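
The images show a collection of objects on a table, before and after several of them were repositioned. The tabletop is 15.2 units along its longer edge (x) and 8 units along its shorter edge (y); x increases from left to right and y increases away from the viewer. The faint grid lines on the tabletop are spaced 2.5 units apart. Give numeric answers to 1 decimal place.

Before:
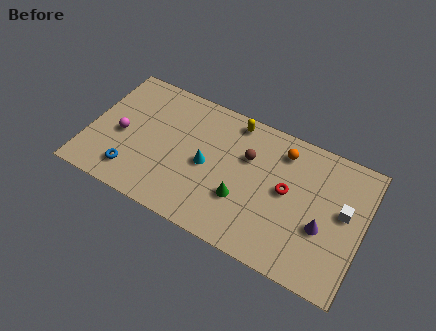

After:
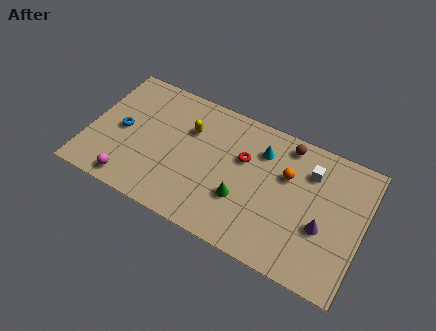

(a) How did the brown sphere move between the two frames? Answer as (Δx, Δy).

(2.0, 1.7)

The brown sphere was at about (8.7, 5.3) and moved to about (10.7, 7.0).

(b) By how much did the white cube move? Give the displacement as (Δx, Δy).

(-2.0, 1.5)

The white cube started near (14.1, 4.5) and ended near (12.1, 6.0).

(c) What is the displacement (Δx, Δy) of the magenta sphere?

(0.9, -2.6)

The magenta sphere started near (1.8, 3.6) and ended near (2.7, 1.0).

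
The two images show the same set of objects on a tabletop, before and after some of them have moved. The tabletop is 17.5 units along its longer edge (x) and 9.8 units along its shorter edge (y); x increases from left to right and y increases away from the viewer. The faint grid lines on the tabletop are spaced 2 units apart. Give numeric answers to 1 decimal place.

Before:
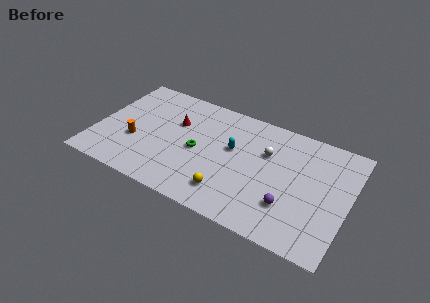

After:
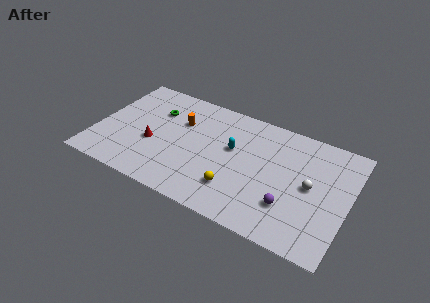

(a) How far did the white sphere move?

3.5

The white sphere was near (11.7, 6.5) before and (14.9, 5.0) after, so it travelled √(3.2² + 1.5²) ≈ 3.5 units.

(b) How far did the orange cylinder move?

4.1

The orange cylinder was near (2.8, 3.6) before and (5.6, 6.6) after, so it travelled √(2.8² + 3.0²) ≈ 4.1 units.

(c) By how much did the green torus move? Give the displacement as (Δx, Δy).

(-3.3, 2.3)

The green torus started near (7.1, 4.6) and ended near (3.8, 6.9).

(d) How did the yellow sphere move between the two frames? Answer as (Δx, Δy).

(0.4, 0.5)

The yellow sphere was at about (9.6, 2.0) and moved to about (10.0, 2.5).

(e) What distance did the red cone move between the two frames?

2.8

The red cone was near (5.3, 6.4) before and (4.0, 3.9) after, so it travelled √(1.3² + 2.5²) ≈ 2.8 units.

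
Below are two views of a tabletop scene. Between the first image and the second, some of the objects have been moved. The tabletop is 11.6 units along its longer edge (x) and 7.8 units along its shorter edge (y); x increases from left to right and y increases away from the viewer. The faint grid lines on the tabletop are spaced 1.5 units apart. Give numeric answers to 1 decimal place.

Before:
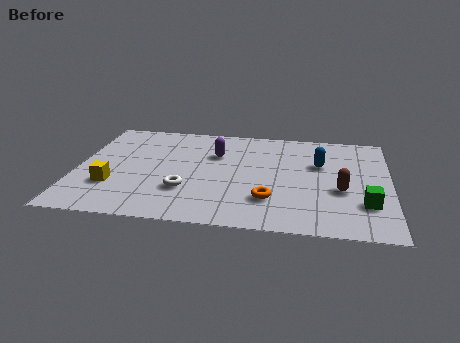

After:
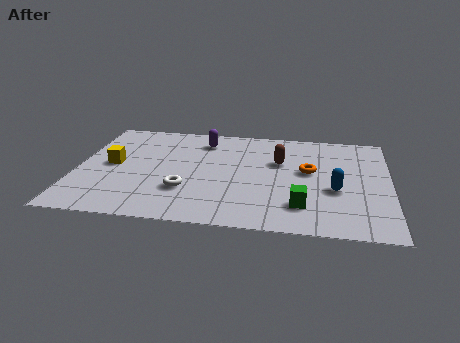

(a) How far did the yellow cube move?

1.6

The yellow cube moved from about (1.4, 2.4) to (1.3, 4.0), a distance of √(0.1² + 1.6²) ≈ 1.6.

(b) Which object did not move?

the white torus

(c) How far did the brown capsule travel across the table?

3.0

From (9.8, 3.1) to (7.5, 5.0), the brown capsule covered √(2.3² + 1.9²) ≈ 3.0 units.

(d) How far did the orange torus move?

2.7

The orange torus moved from about (7.2, 2.1) to (8.6, 4.4), a distance of √(1.4² + 2.3²) ≈ 2.7.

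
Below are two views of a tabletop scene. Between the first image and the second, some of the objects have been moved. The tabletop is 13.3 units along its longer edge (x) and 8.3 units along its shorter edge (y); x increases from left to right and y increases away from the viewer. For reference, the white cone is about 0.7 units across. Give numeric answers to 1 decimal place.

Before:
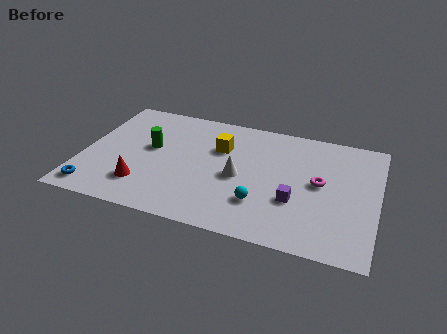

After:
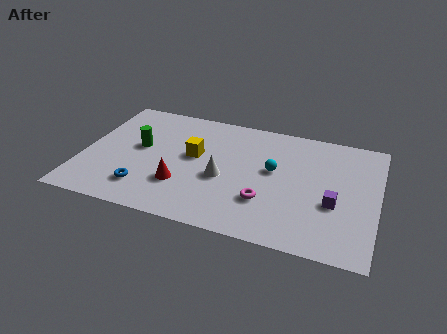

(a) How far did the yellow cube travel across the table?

1.4

From (6.1, 5.6) to (5.0, 4.7), the yellow cube covered √(1.1² + 0.9²) ≈ 1.4 units.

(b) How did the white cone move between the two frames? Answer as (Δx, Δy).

(-0.7, -0.3)

The white cone started near (7.1, 3.8) and ended near (6.4, 3.5).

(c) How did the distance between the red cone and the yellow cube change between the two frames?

-2.6

The distance was about 4.8 in the first image and 2.2 in the second, so they moved 2.6 units closer together.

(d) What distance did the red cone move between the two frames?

1.8

The red cone was near (2.9, 2.0) before and (4.6, 2.5) after, so it travelled √(1.7² + 0.5²) ≈ 1.8 units.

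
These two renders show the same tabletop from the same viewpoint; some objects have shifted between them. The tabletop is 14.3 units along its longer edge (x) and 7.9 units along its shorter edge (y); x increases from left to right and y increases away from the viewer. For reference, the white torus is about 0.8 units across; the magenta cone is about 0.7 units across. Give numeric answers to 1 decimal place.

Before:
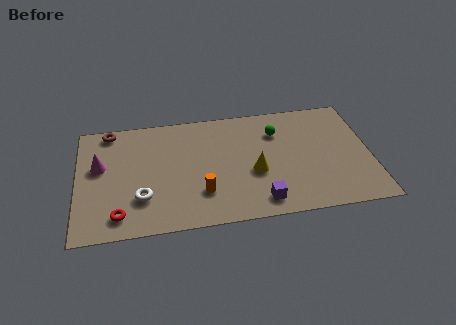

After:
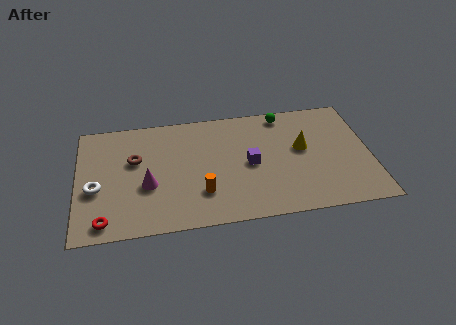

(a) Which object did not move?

the orange cylinder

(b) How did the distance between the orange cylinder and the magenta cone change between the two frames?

-2.7

The distance was about 5.5 in the first image and 2.8 in the second, so they moved 2.7 units closer together.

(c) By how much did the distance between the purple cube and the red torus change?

+0.8

Before: roughly 6.8 units apart; after: 7.6. That's 0.8 units further apart.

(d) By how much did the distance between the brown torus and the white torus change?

-2.5

Before: roughly 5.0 units apart; after: 2.5. That's 2.5 units closer together.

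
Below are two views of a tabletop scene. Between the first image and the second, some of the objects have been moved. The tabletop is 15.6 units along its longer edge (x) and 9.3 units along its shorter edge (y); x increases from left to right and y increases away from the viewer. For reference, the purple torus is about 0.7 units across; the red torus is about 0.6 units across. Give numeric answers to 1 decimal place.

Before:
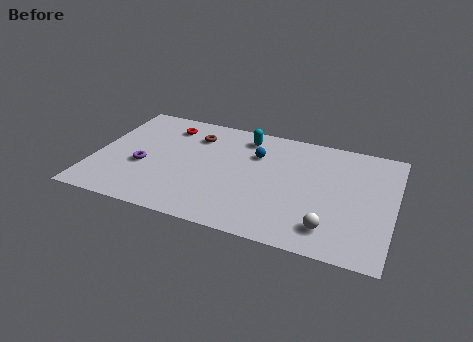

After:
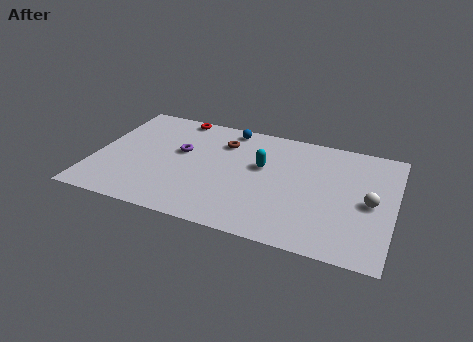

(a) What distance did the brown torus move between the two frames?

1.5

From (5.0, 7.1) to (6.5, 7.0), the brown torus covered √(1.5² + 0.1²) ≈ 1.5 units.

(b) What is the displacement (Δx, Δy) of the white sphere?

(1.9, 2.6)

The white sphere started near (12.5, 1.8) and ended near (14.4, 4.4).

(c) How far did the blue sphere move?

2.4

The blue sphere was near (8.3, 6.5) before and (6.7, 8.3) after, so it travelled √(1.6² + 1.8²) ≈ 2.4 units.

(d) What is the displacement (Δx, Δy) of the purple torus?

(1.8, 1.8)

From the two frames, the purple torus sits at roughly (2.6, 3.7) before and (4.4, 5.5) after.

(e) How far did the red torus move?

1.1

The red torus was near (3.5, 7.5) before and (3.9, 8.5) after, so it travelled √(0.4² + 1.0²) ≈ 1.1 units.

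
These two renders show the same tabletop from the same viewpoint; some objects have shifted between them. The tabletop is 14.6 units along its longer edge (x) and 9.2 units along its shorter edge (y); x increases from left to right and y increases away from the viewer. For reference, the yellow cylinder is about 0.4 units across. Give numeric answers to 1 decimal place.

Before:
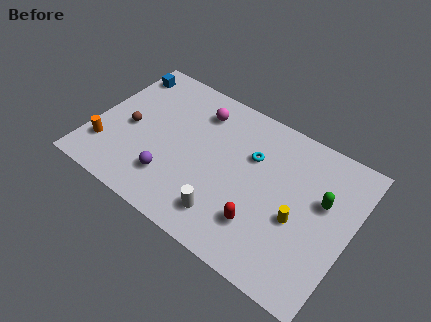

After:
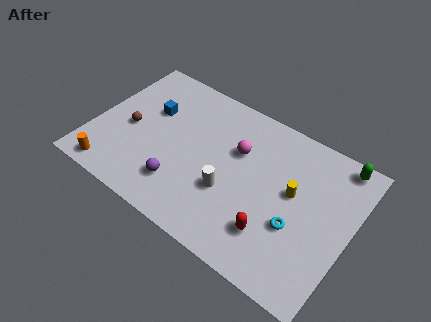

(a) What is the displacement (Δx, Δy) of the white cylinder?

(-0.1, 1.5)

The white cylinder started near (8.1, 1.8) and ended near (8.0, 3.3).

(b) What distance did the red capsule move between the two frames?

0.7

The red capsule was near (10.0, 2.4) before and (10.7, 2.3) after, so it travelled √(0.7² + 0.1²) ≈ 0.7 units.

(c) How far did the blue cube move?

2.7

The blue cube was near (0.9, 7.7) before and (2.9, 5.9) after, so it travelled √(2.0² + 1.8²) ≈ 2.7 units.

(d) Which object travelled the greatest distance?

the cyan torus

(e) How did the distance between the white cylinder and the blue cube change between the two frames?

-3.6

They were about 9.3 units apart before and 5.7 after — 3.6 units closer together.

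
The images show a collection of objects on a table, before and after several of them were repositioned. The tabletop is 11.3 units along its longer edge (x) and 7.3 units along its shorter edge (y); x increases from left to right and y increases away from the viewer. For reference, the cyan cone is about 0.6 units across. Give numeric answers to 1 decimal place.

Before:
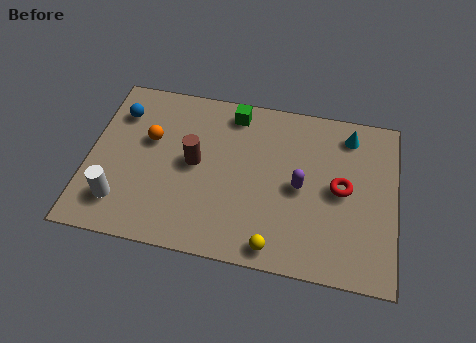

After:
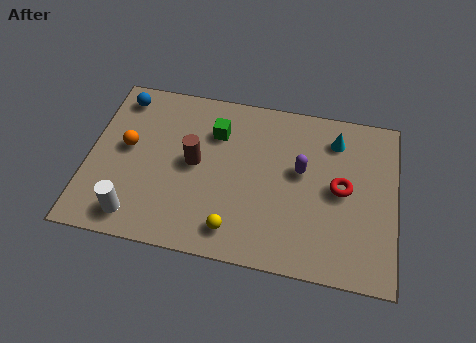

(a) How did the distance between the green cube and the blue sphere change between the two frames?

-0.6

Before: roughly 4.3 units apart; after: 3.7. That's 0.6 units closer together.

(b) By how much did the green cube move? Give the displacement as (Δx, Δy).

(-0.6, -1.0)

The green cube started near (5.2, 6.3) and ended near (4.6, 5.3).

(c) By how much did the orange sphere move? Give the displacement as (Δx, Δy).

(-0.8, -0.5)

From the two frames, the orange sphere sits at roughly (2.2, 4.5) before and (1.4, 4.0) after.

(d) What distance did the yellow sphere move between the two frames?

1.6

From (7.0, 0.8) to (5.5, 1.2), the yellow sphere covered √(1.5² + 0.4²) ≈ 1.6 units.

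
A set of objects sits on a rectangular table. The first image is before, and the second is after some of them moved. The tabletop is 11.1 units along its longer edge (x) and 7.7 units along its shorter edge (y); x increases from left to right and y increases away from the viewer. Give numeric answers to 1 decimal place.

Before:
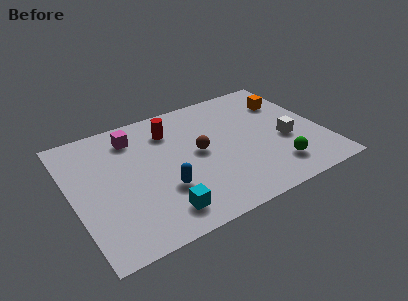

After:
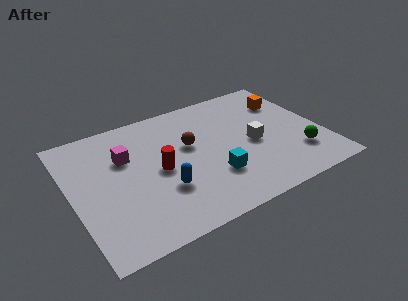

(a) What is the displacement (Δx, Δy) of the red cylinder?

(-0.8, -2.2)

From the two frames, the red cylinder sits at roughly (4.6, 5.9) before and (3.8, 3.7) after.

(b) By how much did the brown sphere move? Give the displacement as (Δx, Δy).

(-0.3, 0.6)

The brown sphere started near (5.6, 4.0) and ended near (5.3, 4.6).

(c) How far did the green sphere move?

1.2

The green sphere was near (8.7, 1.6) before and (9.8, 2.0) after, so it travelled √(1.1² + 0.4²) ≈ 1.2 units.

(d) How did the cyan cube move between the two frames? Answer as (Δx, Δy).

(2.5, 1.0)

The cyan cube started near (3.5, 1.3) and ended near (6.0, 2.3).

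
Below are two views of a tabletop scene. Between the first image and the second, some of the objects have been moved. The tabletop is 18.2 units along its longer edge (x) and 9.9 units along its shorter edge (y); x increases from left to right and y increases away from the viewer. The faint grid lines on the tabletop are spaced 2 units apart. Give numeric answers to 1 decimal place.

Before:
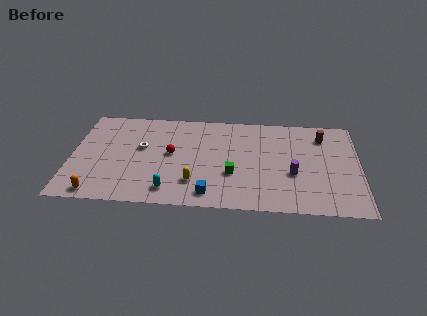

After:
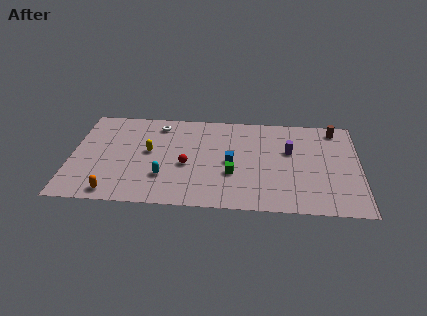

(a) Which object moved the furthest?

the yellow capsule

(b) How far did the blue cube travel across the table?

3.5

From (8.8, 1.4) to (10.1, 4.7), the blue cube covered √(1.3² + 3.3²) ≈ 3.5 units.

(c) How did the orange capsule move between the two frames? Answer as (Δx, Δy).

(1.0, 0.1)

From the two frames, the orange capsule sits at roughly (1.8, 1.0) before and (2.8, 1.1) after.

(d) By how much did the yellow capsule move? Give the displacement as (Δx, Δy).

(-2.9, 2.9)

From the two frames, the yellow capsule sits at roughly (7.8, 2.5) before and (4.9, 5.4) after.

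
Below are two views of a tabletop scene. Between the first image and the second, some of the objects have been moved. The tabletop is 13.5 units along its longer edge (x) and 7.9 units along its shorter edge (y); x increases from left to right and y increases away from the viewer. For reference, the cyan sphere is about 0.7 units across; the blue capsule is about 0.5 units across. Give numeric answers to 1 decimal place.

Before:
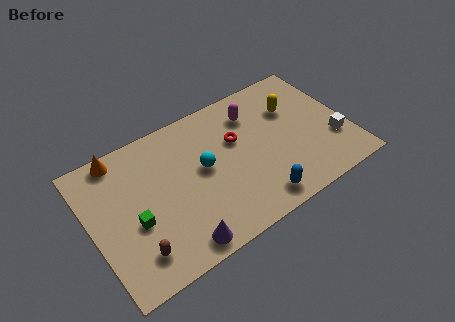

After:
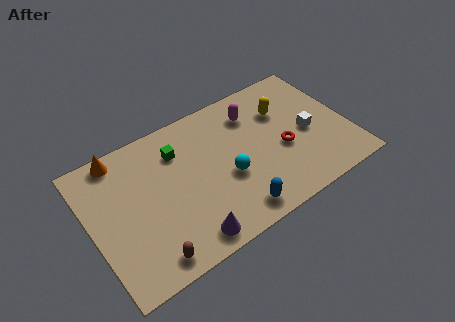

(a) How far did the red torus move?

2.8

The red torus moved from about (7.8, 5.0) to (10.0, 3.3), a distance of √(2.2² + 1.7²) ≈ 2.8.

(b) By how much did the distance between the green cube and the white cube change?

-3.5

The distance was about 10.5 in the first image and 7.0 in the second, so they moved 3.5 units closer together.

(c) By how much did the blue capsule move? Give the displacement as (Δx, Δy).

(-1.2, 0.0)

The blue capsule was at about (8.2, 1.1) and moved to about (7.0, 1.1).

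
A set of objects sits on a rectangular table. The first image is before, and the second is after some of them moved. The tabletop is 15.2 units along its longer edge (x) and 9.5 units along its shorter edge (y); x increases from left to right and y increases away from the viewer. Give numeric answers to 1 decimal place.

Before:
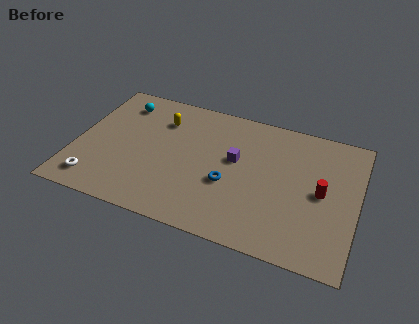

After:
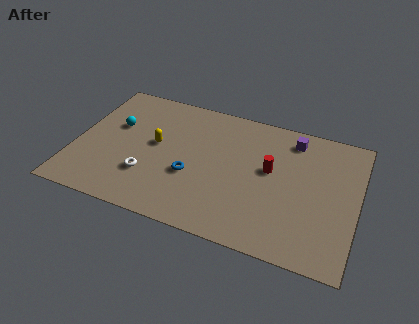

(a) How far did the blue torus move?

2.0

The blue torus was near (8.4, 3.7) before and (6.4, 3.6) after, so it travelled √(2.0² + 0.1²) ≈ 2.0 units.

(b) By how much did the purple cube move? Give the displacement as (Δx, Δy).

(2.9, 2.5)

The purple cube was at about (8.6, 5.5) and moved to about (11.5, 8.0).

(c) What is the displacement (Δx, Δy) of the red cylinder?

(-2.8, 0.7)

The red cylinder was at about (13.3, 4.7) and moved to about (10.5, 5.4).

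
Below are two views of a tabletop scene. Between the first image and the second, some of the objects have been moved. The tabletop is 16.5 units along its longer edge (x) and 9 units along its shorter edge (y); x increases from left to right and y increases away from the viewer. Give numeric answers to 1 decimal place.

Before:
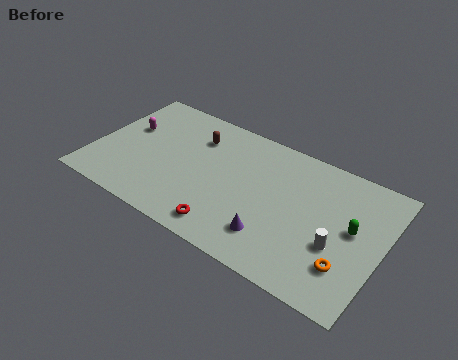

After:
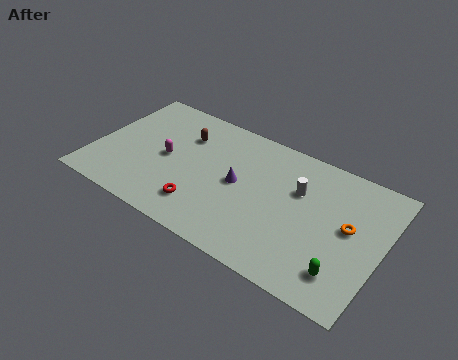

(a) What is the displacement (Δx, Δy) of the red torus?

(-1.6, 0.7)

The red torus started near (8.2, 1.3) and ended near (6.6, 2.0).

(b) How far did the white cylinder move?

3.5

From (14.1, 3.4) to (11.6, 5.9), the white cylinder covered √(2.5² + 2.5²) ≈ 3.5 units.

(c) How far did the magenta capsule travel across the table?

2.7

The magenta capsule was near (1.6, 5.5) before and (4.1, 4.4) after, so it travelled √(2.5² + 1.1²) ≈ 2.7 units.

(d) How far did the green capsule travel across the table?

3.0

The green capsule was near (14.8, 4.9) before and (14.7, 1.9) after, so it travelled √(0.1² + 3.0²) ≈ 3.0 units.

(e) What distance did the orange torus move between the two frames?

2.5

From (14.8, 2.4) to (14.6, 4.9), the orange torus covered √(0.2² + 2.5²) ≈ 2.5 units.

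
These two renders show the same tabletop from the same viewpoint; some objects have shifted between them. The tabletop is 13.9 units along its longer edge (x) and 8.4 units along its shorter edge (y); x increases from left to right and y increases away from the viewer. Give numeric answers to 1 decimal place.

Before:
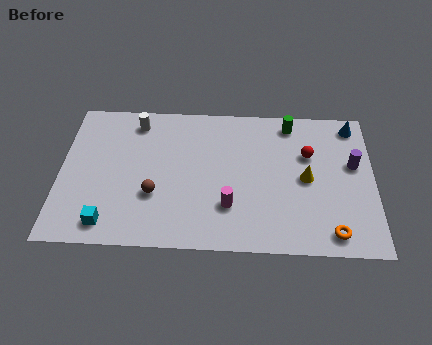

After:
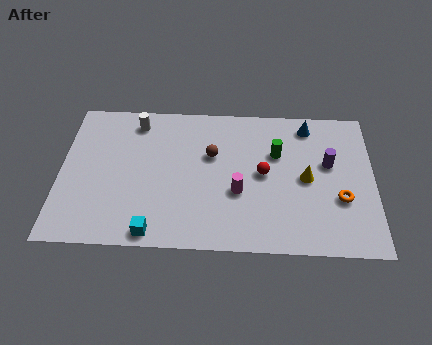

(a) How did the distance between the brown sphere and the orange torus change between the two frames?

-1.9

The distance was about 8.0 in the first image and 6.1 in the second, so they moved 1.9 units closer together.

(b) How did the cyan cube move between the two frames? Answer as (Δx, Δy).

(2.0, -0.4)

The cyan cube was at about (2.2, 1.2) and moved to about (4.2, 0.8).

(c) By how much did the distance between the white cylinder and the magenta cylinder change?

-0.3

Before: roughly 6.3 units apart; after: 6.0. That's 0.3 units closer together.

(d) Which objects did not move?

the white cylinder and the yellow cone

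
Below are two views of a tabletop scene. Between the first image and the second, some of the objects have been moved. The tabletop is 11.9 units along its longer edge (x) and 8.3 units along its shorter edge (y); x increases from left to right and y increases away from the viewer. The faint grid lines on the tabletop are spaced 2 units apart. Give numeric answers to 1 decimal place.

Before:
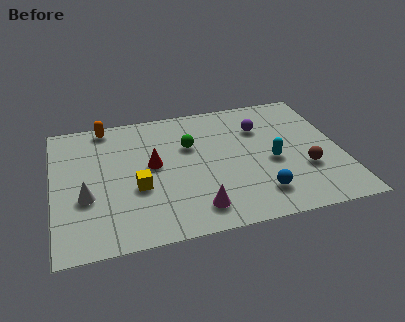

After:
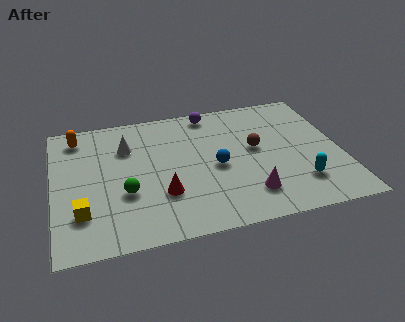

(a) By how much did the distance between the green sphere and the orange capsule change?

+0.4

Before: roughly 4.0 units apart; after: 4.4. That's 0.4 units further apart.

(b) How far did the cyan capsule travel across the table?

1.9

The cyan capsule was near (9.0, 3.6) before and (10.0, 2.0) after, so it travelled √(1.0² + 1.6²) ≈ 1.9 units.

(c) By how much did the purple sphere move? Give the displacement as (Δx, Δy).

(-2.0, 1.5)

The purple sphere was at about (8.7, 5.9) and moved to about (6.7, 7.4).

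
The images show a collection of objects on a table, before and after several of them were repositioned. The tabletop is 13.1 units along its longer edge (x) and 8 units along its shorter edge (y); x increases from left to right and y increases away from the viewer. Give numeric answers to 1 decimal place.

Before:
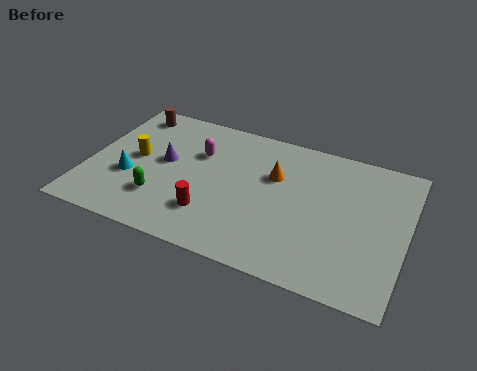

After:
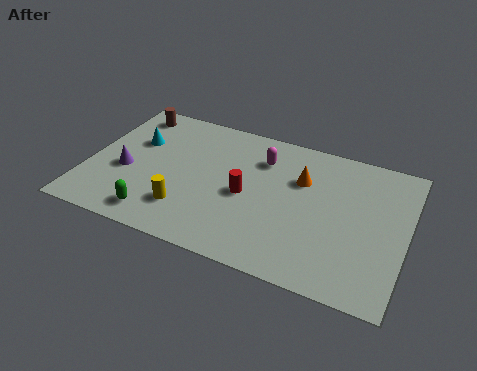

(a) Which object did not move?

the brown cylinder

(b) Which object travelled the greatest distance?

the yellow cylinder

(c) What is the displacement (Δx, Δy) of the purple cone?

(-1.5, -1.1)

The purple cone started near (3.1, 4.4) and ended near (1.6, 3.3).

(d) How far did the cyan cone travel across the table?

2.2

The cyan cone moved from about (1.8, 3.0) to (1.8, 5.2), a distance of √(0.0² + 2.2²) ≈ 2.2.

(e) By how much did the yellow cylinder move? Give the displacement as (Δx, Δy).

(2.4, -2.2)

The yellow cylinder was at about (1.9, 4.2) and moved to about (4.3, 2.0).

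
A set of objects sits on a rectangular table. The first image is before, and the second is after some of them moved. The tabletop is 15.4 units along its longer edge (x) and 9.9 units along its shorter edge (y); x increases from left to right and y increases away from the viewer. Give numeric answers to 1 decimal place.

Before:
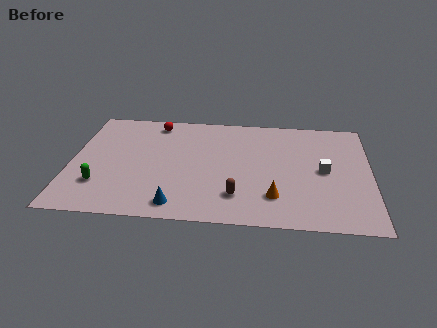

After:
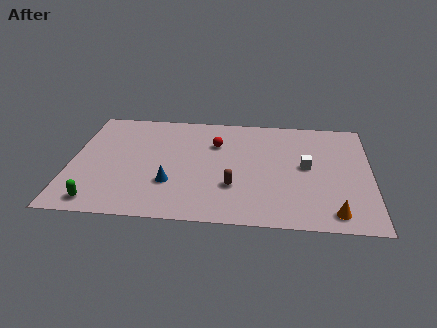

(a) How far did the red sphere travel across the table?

3.6

From (4.2, 8.6) to (7.4, 6.9), the red sphere covered √(3.2² + 1.7²) ≈ 3.6 units.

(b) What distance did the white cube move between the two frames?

0.9

The white cube moved from about (13.0, 4.9) to (12.1, 5.2), a distance of √(0.9² + 0.3²) ≈ 0.9.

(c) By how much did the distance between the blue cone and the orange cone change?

+3.5

Before: roughly 5.0 units apart; after: 8.5. That's 3.5 units further apart.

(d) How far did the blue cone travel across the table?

1.8

From (5.6, 1.3) to (5.2, 3.1), the blue cone covered √(0.4² + 1.8²) ≈ 1.8 units.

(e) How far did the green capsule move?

1.5

The green capsule moved from about (1.6, 2.7) to (1.6, 1.2), a distance of √(0.0² + 1.5²) ≈ 1.5.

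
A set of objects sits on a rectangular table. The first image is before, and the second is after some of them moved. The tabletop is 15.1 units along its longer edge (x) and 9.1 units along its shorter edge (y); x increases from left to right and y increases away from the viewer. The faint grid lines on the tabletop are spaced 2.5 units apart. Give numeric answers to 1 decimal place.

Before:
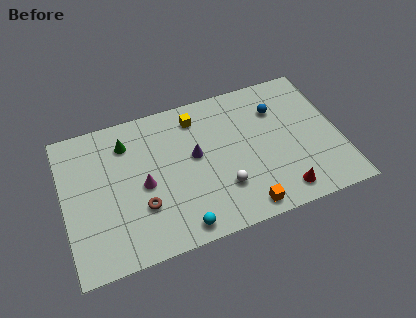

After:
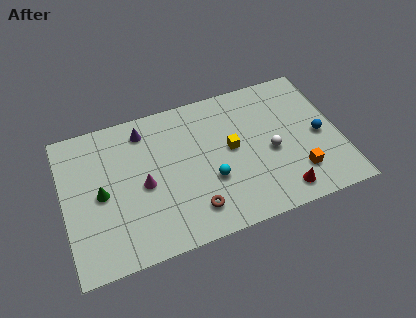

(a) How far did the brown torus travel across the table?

2.9

The brown torus was near (4.1, 2.9) before and (6.8, 1.8) after, so it travelled √(2.7² + 1.1²) ≈ 2.9 units.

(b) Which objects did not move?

the red cone and the magenta cone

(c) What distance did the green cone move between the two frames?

3.1

The green cone moved from about (3.6, 7.1) to (2.0, 4.4), a distance of √(1.6² + 2.7²) ≈ 3.1.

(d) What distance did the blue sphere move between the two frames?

3.2

From (11.9, 6.6) to (14.0, 4.2), the blue sphere covered √(2.1² + 2.4²) ≈ 3.2 units.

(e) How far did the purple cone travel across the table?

3.6

From (7.2, 5.1) to (4.6, 7.6), the purple cone covered √(2.6² + 2.5²) ≈ 3.6 units.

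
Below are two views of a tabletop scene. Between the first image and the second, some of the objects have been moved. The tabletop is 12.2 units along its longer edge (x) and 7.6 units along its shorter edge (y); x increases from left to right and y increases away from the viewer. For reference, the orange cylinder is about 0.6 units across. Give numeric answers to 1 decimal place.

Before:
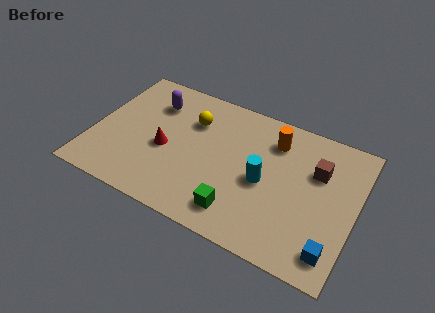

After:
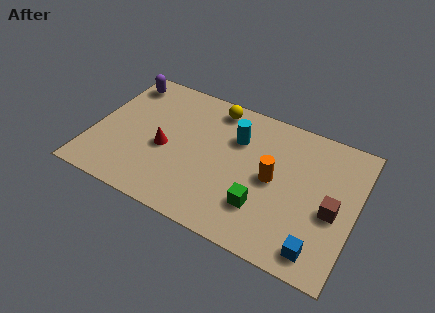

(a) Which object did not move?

the red cone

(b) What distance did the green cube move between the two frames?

1.2

From (7.1, 1.4) to (8.1, 2.1), the green cube covered √(1.0² + 0.7²) ≈ 1.2 units.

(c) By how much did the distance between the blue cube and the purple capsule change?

+1.3

They were about 9.9 units apart before and 11.2 after — 1.3 units further apart.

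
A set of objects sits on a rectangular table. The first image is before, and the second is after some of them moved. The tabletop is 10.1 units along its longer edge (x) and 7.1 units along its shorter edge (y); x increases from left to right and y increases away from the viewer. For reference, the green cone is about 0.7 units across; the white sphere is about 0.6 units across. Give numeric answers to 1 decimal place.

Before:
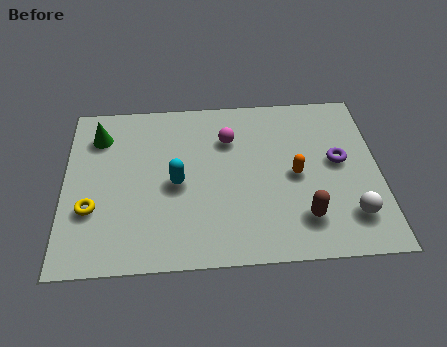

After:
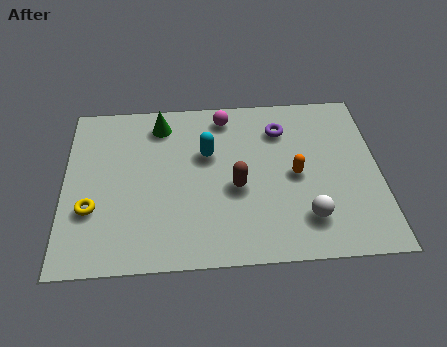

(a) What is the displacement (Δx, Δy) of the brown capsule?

(-2.1, 1.4)

The brown capsule started near (7.6, 1.6) and ended near (5.5, 3.0).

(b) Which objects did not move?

the yellow torus and the orange capsule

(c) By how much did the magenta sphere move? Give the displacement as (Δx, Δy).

(-0.1, 1.0)

From the two frames, the magenta sphere sits at roughly (5.3, 5.1) before and (5.2, 6.1) after.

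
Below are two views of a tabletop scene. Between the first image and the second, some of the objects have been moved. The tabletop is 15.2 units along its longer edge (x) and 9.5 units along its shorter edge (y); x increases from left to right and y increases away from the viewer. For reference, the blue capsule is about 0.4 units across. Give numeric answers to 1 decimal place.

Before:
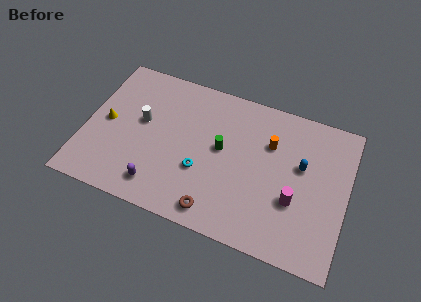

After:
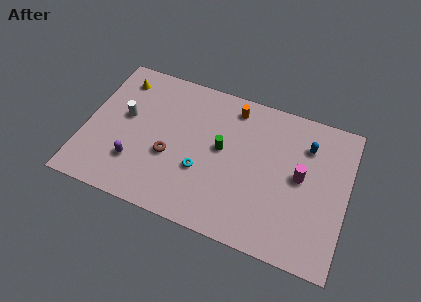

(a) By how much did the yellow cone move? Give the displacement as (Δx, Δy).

(0.4, 3.1)

From the two frames, the yellow cone sits at roughly (1.2, 4.7) before and (1.6, 7.8) after.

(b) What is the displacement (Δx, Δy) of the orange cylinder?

(-2.3, 1.6)

From the two frames, the orange cylinder sits at roughly (10.6, 6.5) before and (8.3, 8.1) after.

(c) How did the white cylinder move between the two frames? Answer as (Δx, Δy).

(-1.0, 0.0)

From the two frames, the white cylinder sits at roughly (3.2, 5.4) before and (2.2, 5.4) after.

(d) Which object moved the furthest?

the brown torus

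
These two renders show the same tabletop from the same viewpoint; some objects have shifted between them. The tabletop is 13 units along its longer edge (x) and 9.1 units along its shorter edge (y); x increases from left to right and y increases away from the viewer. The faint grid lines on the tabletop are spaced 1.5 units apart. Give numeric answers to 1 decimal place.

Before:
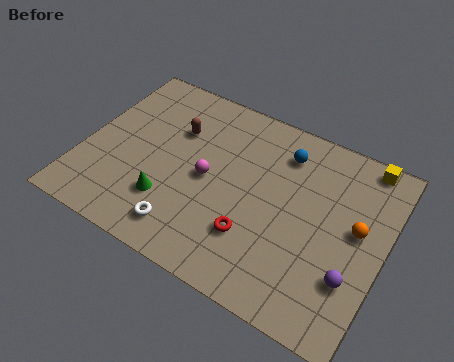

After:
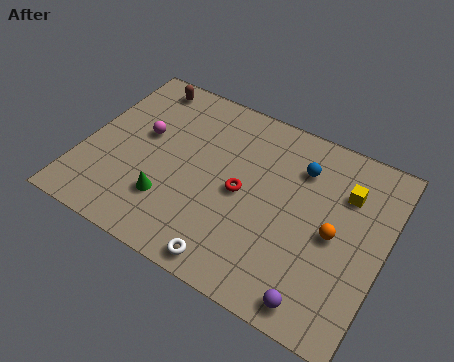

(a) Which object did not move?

the green cone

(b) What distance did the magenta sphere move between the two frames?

3.1

From (5.4, 4.4) to (2.4, 5.3), the magenta sphere covered √(3.0² + 0.9²) ≈ 3.1 units.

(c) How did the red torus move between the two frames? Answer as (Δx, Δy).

(-0.8, 1.8)

The red torus started near (7.7, 2.6) and ended near (6.9, 4.4).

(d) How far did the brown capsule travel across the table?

2.5

The brown capsule was near (3.7, 6.2) before and (1.9, 8.0) after, so it travelled √(1.8² + 1.8²) ≈ 2.5 units.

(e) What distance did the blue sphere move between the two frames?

0.9

The blue sphere moved from about (8.3, 7.2) to (9.1, 6.8), a distance of √(0.8² + 0.4²) ≈ 0.9.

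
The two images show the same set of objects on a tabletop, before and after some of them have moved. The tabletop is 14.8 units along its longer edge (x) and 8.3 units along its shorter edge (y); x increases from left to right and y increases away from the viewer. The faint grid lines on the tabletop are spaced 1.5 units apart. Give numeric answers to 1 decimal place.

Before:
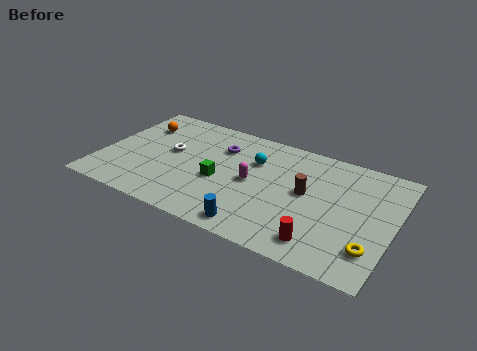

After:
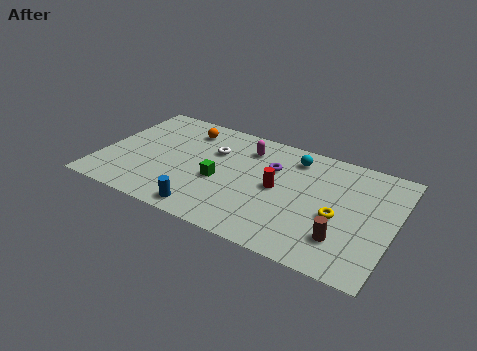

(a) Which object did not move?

the green cube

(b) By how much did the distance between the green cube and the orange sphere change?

-1.4

They were about 5.3 units apart before and 3.9 after — 1.4 units closer together.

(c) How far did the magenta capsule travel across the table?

2.5

From (7.7, 4.1) to (7.1, 6.5), the magenta capsule covered √(0.6² + 2.4²) ≈ 2.5 units.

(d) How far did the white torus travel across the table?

2.3

The white torus moved from about (3.4, 4.6) to (5.5, 5.6), a distance of √(2.1² + 1.0²) ≈ 2.3.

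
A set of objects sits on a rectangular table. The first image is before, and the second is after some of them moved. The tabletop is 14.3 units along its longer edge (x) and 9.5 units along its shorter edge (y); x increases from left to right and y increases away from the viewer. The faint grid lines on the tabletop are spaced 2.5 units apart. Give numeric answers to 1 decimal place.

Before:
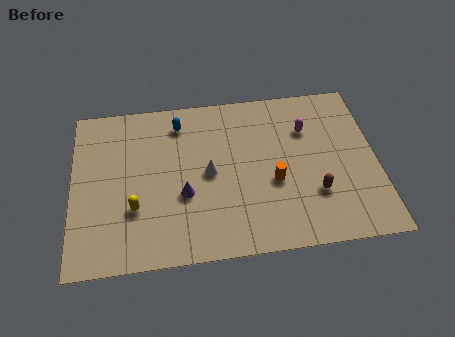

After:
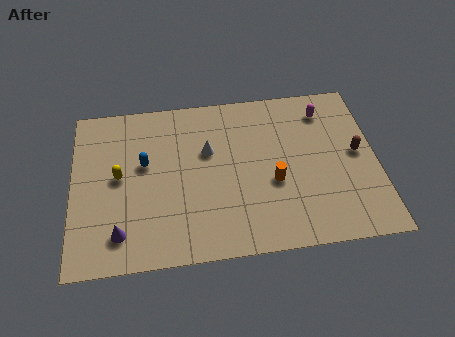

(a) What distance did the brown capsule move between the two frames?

3.0

From (11.3, 2.9) to (13.4, 5.0), the brown capsule covered √(2.1² + 2.1²) ≈ 3.0 units.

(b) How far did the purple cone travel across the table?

3.5

From (5.2, 3.6) to (2.2, 1.8), the purple cone covered √(3.0² + 1.8²) ≈ 3.5 units.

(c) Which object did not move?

the orange cylinder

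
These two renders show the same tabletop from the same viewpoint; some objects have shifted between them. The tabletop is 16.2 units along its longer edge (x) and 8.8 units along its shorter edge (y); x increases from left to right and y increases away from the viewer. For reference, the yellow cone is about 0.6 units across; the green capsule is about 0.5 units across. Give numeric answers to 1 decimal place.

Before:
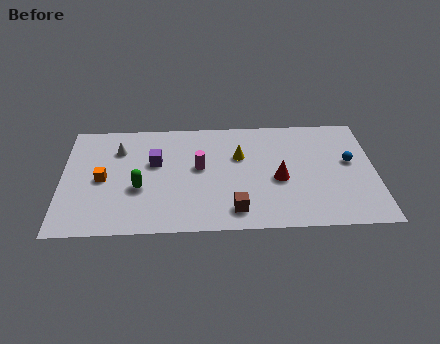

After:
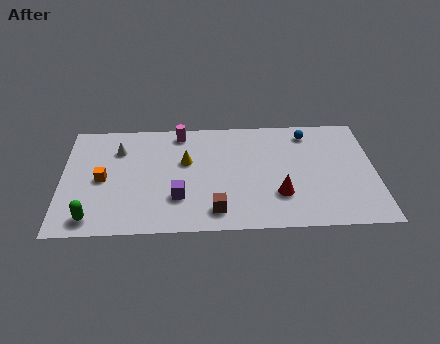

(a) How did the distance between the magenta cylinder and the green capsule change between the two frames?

+4.5

They were about 3.4 units apart before and 7.9 after — 4.5 units further apart.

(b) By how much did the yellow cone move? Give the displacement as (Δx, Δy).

(-2.8, -0.3)

The yellow cone started near (9.2, 5.7) and ended near (6.4, 5.4).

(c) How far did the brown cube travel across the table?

1.0

The brown cube was near (8.9, 1.5) before and (7.9, 1.5) after, so it travelled √(1.0² + 0.0²) ≈ 1.0 units.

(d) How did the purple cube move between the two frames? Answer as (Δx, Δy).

(1.2, -2.8)

The purple cube was at about (4.8, 5.4) and moved to about (6.0, 2.6).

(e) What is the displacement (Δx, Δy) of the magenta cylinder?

(-1.0, 2.8)

From the two frames, the magenta cylinder sits at roughly (7.1, 4.9) before and (6.1, 7.7) after.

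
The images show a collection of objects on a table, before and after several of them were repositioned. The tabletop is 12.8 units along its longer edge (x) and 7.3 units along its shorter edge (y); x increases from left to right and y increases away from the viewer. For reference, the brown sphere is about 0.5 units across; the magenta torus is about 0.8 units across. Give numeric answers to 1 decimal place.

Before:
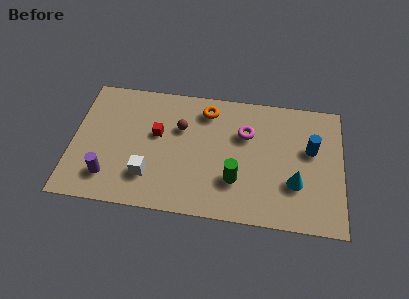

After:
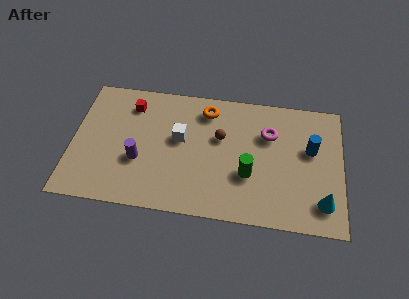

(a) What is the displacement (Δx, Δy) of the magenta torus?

(1.1, 0.1)

The magenta torus was at about (8.2, 4.9) and moved to about (9.3, 5.0).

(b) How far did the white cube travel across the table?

2.7

The white cube was near (3.7, 1.9) before and (5.1, 4.2) after, so it travelled √(1.4² + 2.3²) ≈ 2.7 units.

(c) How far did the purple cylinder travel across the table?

1.8

From (1.8, 1.6) to (3.2, 2.7), the purple cylinder covered √(1.4² + 1.1²) ≈ 1.8 units.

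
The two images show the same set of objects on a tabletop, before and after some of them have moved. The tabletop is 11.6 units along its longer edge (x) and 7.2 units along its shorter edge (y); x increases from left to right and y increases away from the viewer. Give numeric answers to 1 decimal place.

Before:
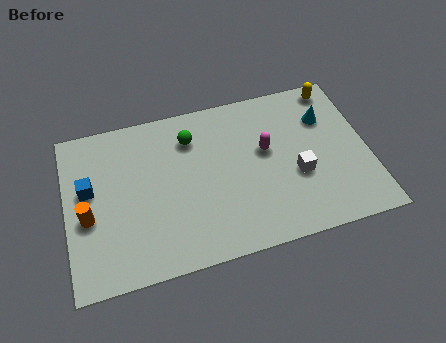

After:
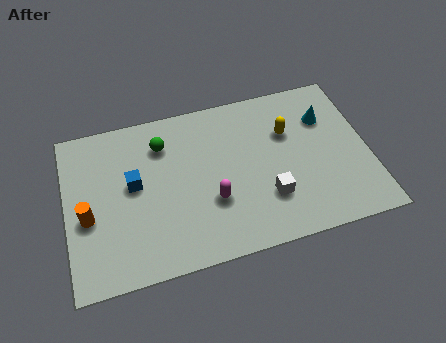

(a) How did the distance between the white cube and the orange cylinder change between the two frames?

-1.1

The distance was about 8.0 in the first image and 6.9 in the second, so they moved 1.1 units closer together.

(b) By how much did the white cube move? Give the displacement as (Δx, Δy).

(-1.2, -0.7)

From the two frames, the white cube sits at roughly (8.8, 2.8) before and (7.6, 2.1) after.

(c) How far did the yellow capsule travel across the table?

2.6

From (10.6, 6.4) to (8.6, 4.8), the yellow capsule covered √(2.0² + 1.6²) ≈ 2.6 units.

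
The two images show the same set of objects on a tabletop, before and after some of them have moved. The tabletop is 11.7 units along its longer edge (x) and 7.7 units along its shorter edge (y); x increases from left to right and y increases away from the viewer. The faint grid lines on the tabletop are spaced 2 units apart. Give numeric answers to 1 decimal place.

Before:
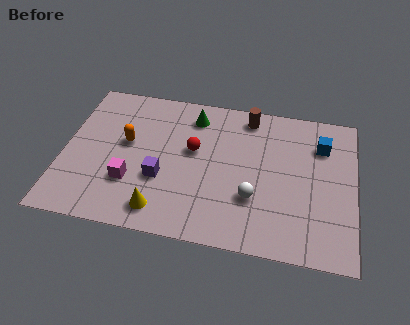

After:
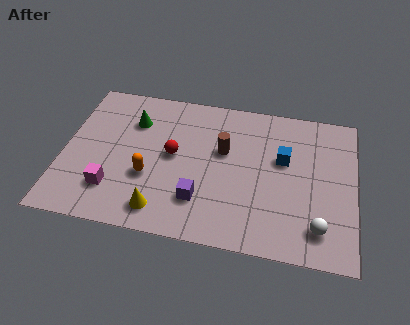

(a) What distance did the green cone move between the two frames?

2.5

The green cone was near (5.1, 6.3) before and (2.7, 5.6) after, so it travelled √(2.4² + 0.7²) ≈ 2.5 units.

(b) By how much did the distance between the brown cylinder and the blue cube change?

-0.8

They were about 3.2 units apart before and 2.4 after — 0.8 units closer together.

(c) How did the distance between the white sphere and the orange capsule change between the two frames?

+1.4

Before: roughly 5.5 units apart; after: 6.9. That's 1.4 units further apart.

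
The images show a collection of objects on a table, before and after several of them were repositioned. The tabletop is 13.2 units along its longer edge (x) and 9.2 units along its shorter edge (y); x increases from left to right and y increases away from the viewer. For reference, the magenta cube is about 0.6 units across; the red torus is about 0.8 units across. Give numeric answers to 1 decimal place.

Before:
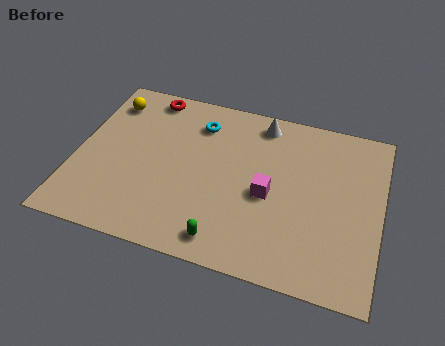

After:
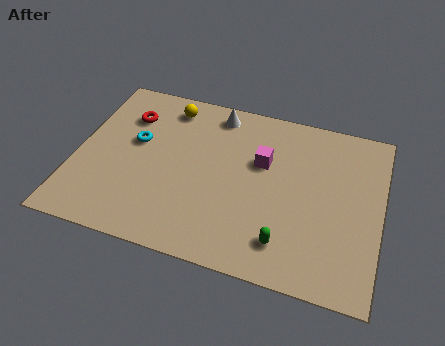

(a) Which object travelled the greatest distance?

the cyan torus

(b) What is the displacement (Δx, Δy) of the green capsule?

(2.5, 0.6)

The green capsule started near (6.8, 1.2) and ended near (9.3, 1.8).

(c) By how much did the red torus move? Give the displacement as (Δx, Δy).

(-0.8, -1.4)

The red torus started near (2.8, 8.2) and ended near (2.0, 6.8).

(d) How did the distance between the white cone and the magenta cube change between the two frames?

-0.8

Before: roughly 3.9 units apart; after: 3.1. That's 0.8 units closer together.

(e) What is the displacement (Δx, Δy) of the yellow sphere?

(2.6, 0.4)

The yellow sphere started near (1.1, 7.4) and ended near (3.7, 7.8).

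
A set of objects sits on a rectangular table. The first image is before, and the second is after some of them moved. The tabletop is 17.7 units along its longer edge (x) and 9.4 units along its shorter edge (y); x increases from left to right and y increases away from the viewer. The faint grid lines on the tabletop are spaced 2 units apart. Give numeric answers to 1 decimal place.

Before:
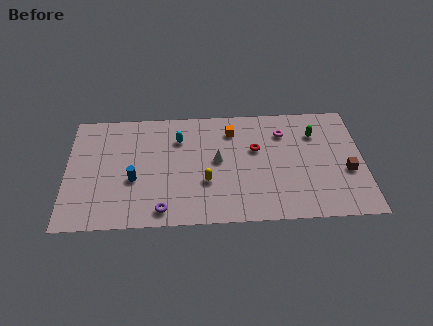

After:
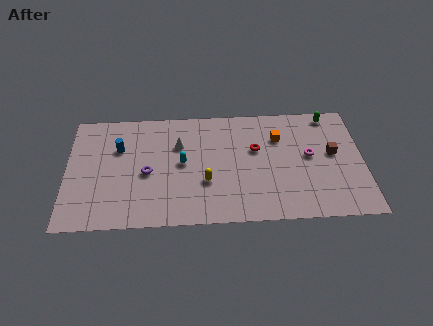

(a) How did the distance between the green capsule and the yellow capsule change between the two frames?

+1.6

The distance was about 7.5 in the first image and 9.1 in the second, so they moved 1.6 units further apart.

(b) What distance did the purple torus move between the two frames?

3.1

The purple torus moved from about (5.7, 1.2) to (4.8, 4.2), a distance of √(0.9² + 3.0²) ≈ 3.1.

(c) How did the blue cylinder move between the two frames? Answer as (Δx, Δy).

(-0.9, 2.6)

The blue cylinder started near (4.0, 3.7) and ended near (3.1, 6.3).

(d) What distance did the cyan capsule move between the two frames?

2.0

From (6.7, 6.9) to (6.9, 4.9), the cyan capsule covered √(0.2² + 2.0²) ≈ 2.0 units.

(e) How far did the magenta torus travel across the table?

2.5

The magenta torus moved from about (13.0, 7.1) to (14.5, 5.1), a distance of √(1.5² + 2.0²) ≈ 2.5.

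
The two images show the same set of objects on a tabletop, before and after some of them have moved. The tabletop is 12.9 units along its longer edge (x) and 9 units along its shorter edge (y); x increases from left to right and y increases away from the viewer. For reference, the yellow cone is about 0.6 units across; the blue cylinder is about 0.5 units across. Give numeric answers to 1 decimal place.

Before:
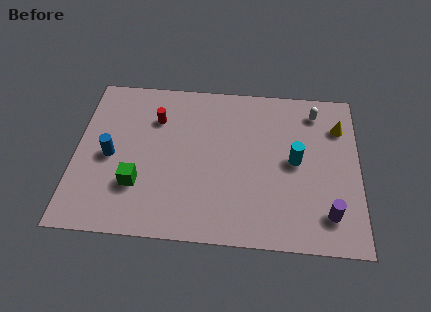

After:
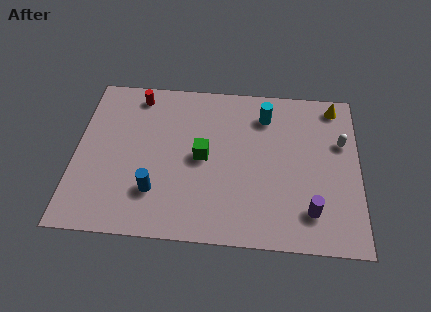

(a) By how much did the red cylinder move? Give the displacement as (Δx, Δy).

(-0.9, 1.3)

The red cylinder was at about (3.6, 6.5) and moved to about (2.7, 7.8).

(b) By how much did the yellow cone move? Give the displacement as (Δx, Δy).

(-0.2, 1.2)

The yellow cone was at about (12.0, 6.7) and moved to about (11.8, 7.9).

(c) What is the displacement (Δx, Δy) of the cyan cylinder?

(-1.4, 2.5)

The cyan cylinder was at about (10.0, 4.6) and moved to about (8.6, 7.1).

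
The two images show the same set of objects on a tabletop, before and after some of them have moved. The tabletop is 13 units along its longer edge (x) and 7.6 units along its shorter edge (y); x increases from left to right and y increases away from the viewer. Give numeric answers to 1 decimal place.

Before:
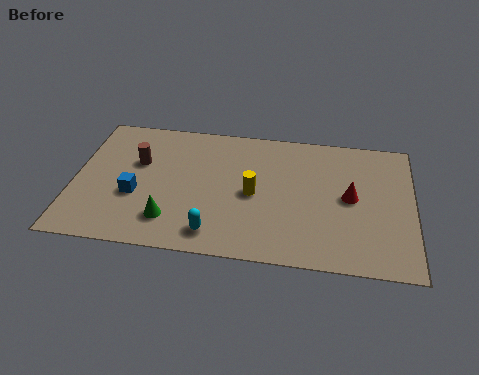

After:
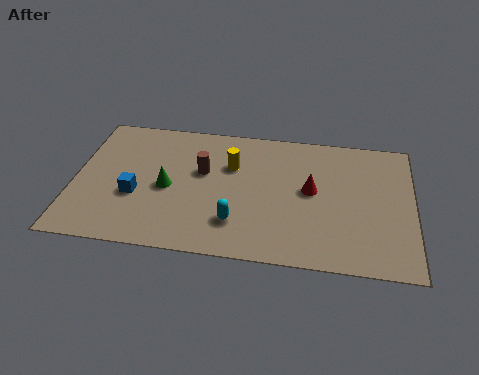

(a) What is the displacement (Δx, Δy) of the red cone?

(-1.5, 0.2)

The red cone was at about (10.6, 3.9) and moved to about (9.1, 4.1).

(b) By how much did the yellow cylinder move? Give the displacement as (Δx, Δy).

(-0.9, 1.5)

From the two frames, the yellow cylinder sits at roughly (6.9, 3.6) before and (6.0, 5.1) after.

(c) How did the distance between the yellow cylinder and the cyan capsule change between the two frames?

+0.4

The distance was about 2.8 in the first image and 3.2 in the second, so they moved 0.4 units further apart.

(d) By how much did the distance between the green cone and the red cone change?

-1.6

Before: roughly 7.1 units apart; after: 5.5. That's 1.6 units closer together.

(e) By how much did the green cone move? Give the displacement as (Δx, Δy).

(-0.2, 1.8)

The green cone was at about (3.8, 1.7) and moved to about (3.6, 3.5).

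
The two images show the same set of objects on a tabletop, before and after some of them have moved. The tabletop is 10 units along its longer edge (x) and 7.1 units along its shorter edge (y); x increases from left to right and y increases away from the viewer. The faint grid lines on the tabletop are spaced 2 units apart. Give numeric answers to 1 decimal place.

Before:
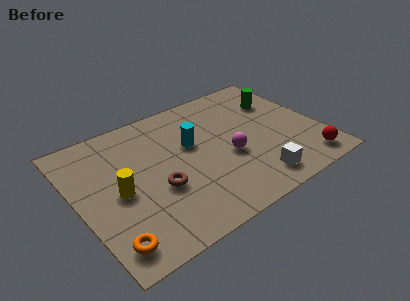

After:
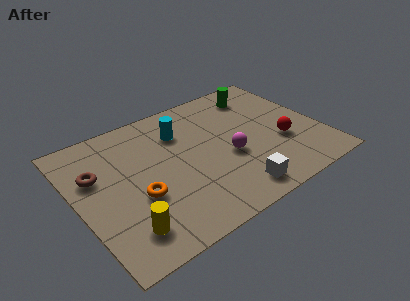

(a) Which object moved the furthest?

the brown torus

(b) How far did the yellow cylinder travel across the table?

1.9

From (1.6, 3.3) to (1.5, 1.4), the yellow cylinder covered √(0.1² + 1.9²) ≈ 1.9 units.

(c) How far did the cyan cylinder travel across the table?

0.9

From (4.8, 4.3) to (4.5, 5.2), the cyan cylinder covered √(0.3² + 0.9²) ≈ 0.9 units.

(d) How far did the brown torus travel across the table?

2.9

The brown torus was near (3.1, 2.7) before and (0.9, 4.6) after, so it travelled √(2.2² + 1.9²) ≈ 2.9 units.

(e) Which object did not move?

the magenta sphere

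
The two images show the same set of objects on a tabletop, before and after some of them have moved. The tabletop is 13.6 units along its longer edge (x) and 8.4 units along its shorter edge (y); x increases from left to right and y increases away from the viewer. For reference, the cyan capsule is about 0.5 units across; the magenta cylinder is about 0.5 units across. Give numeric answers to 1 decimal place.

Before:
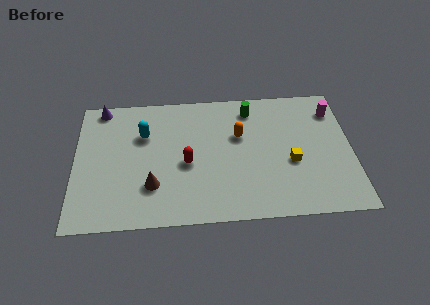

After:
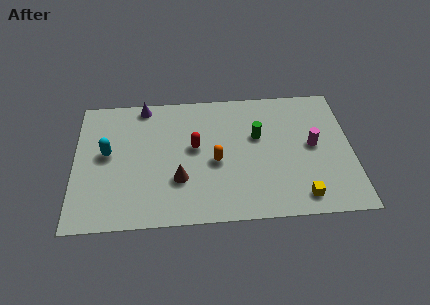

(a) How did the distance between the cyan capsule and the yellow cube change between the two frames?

+2.4

Before: roughly 7.6 units apart; after: 10.0. That's 2.4 units further apart.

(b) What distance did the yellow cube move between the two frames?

2.2

The yellow cube moved from about (10.6, 3.4) to (11.0, 1.2), a distance of √(0.4² + 2.2²) ≈ 2.2.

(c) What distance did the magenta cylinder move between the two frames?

2.5

The magenta cylinder moved from about (12.8, 6.6) to (11.7, 4.4), a distance of √(1.1² + 2.2²) ≈ 2.5.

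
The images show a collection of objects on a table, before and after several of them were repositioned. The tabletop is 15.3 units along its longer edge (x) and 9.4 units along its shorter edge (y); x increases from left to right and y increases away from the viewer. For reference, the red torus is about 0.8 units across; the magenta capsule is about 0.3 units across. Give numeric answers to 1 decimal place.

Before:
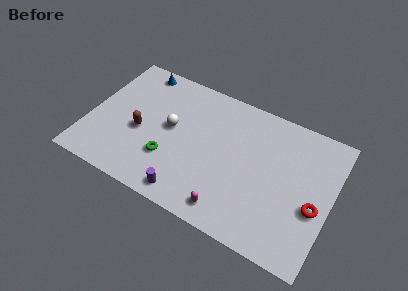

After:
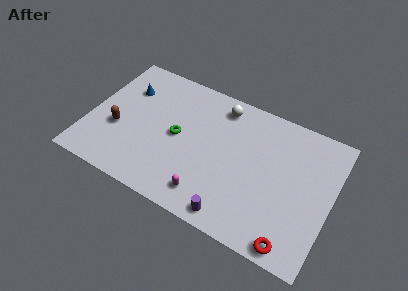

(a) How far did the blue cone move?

1.8

The blue cone moved from about (2.5, 8.4) to (2.0, 6.7), a distance of √(0.5² + 1.7²) ≈ 1.8.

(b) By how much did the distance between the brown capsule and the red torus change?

+0.7

Before: roughly 11.1 units apart; after: 11.8. That's 0.7 units further apart.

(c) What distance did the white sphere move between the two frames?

4.0

From (5.1, 5.1) to (7.9, 8.0), the white sphere covered √(2.8² + 2.9²) ≈ 4.0 units.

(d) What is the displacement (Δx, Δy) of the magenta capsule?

(-1.4, 0.3)

The magenta capsule was at about (9.4, 1.3) and moved to about (8.0, 1.6).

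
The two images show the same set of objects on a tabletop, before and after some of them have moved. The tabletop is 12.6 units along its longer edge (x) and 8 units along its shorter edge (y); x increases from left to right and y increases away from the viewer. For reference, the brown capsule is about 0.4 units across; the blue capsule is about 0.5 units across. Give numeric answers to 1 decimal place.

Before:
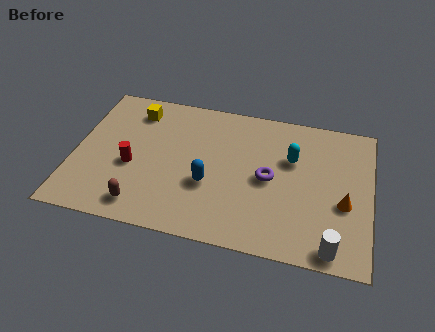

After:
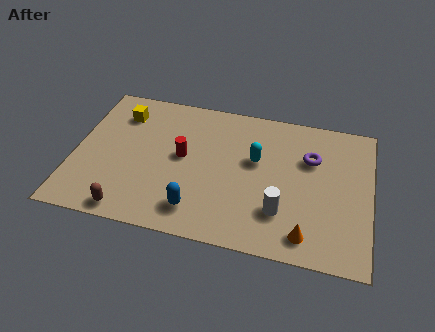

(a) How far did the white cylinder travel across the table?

2.6

From (11.1, 0.8) to (8.9, 2.2), the white cylinder covered √(2.2² + 1.4²) ≈ 2.6 units.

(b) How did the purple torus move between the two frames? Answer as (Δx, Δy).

(1.7, 1.5)

The purple torus started near (8.3, 3.9) and ended near (10.0, 5.4).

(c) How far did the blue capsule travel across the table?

1.6

From (5.8, 3.0) to (5.4, 1.5), the blue capsule covered √(0.4² + 1.5²) ≈ 1.6 units.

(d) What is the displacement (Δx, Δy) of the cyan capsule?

(-1.5, -0.4)

From the two frames, the cyan capsule sits at roughly (9.2, 5.2) before and (7.7, 4.8) after.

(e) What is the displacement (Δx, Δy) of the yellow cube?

(-0.6, -0.3)

From the two frames, the yellow cube sits at roughly (2.4, 6.5) before and (1.8, 6.2) after.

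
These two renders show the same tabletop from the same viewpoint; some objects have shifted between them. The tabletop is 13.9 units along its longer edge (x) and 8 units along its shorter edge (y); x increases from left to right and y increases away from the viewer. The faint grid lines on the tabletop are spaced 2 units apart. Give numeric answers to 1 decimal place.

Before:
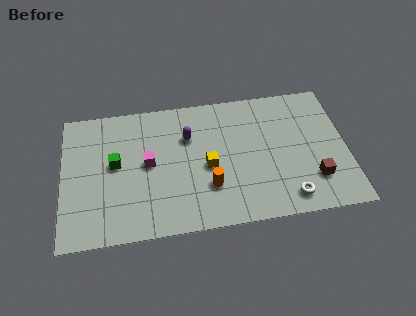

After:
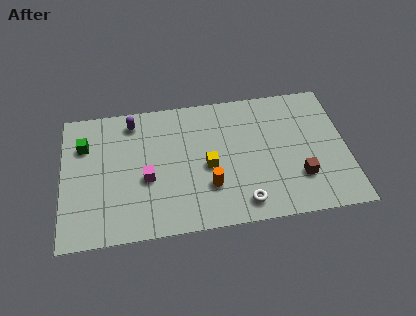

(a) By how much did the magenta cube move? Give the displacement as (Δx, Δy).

(-0.1, -0.9)

The magenta cube started near (4.2, 4.2) and ended near (4.1, 3.3).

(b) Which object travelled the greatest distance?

the purple capsule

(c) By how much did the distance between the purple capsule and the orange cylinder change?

+2.5

They were about 3.2 units apart before and 5.7 after — 2.5 units further apart.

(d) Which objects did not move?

the yellow cube and the orange cylinder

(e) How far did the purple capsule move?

3.0

The purple capsule moved from about (6.2, 5.5) to (3.5, 6.8), a distance of √(2.7² + 1.3²) ≈ 3.0.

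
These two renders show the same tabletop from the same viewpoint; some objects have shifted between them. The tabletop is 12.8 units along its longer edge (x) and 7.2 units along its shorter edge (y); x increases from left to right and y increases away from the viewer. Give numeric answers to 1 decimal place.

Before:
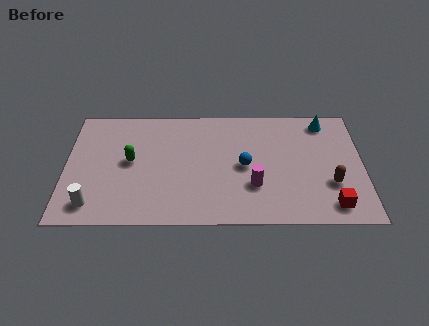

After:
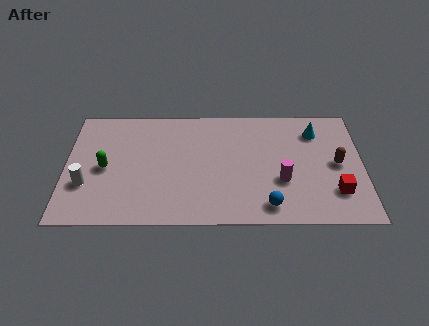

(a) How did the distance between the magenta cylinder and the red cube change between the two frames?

-1.1

They were about 3.5 units apart before and 2.4 after — 1.1 units closer together.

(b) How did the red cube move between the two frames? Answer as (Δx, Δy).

(0.2, 0.8)

The red cube started near (11.4, 1.1) and ended near (11.6, 1.9).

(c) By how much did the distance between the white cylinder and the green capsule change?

-1.8

Before: roughly 3.1 units apart; after: 1.3. That's 1.8 units closer together.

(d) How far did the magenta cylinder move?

1.2

The magenta cylinder moved from about (8.1, 2.3) to (9.3, 2.6), a distance of √(1.2² + 0.3²) ≈ 1.2.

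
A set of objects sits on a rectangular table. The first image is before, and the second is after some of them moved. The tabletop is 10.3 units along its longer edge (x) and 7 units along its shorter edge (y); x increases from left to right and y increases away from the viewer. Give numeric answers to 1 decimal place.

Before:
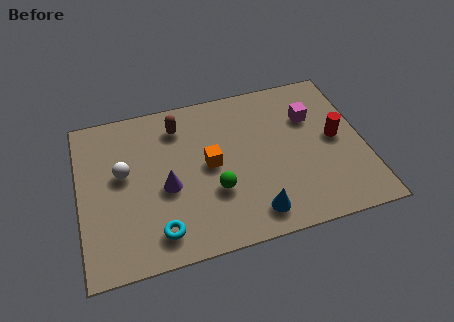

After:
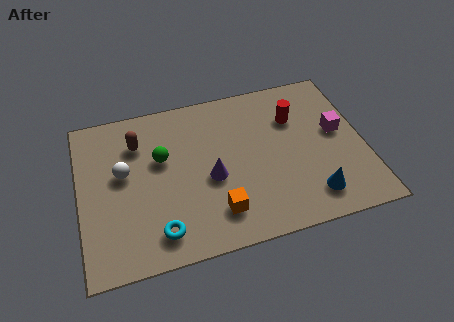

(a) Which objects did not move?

the white sphere and the cyan torus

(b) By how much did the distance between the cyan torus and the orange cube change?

-1.0

They were about 3.1 units apart before and 2.1 after — 1.0 units closer together.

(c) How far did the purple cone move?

1.6

From (3.1, 3.0) to (4.7, 3.0), the purple cone covered √(1.6² + 0.0²) ≈ 1.6 units.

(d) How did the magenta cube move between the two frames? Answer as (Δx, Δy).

(0.9, -0.9)

From the two frames, the magenta cube sits at roughly (8.5, 4.8) before and (9.4, 3.9) after.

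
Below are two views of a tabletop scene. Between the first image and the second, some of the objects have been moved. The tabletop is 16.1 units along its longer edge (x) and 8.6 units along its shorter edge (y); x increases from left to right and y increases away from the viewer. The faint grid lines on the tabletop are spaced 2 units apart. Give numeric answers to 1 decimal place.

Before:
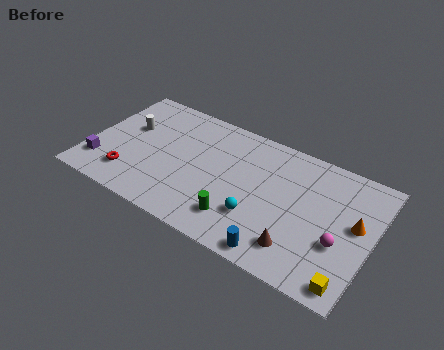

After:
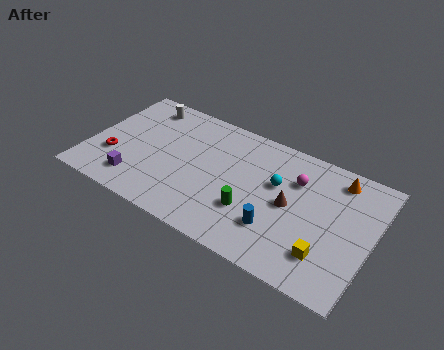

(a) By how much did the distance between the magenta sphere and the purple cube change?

-3.9

The distance was about 13.6 in the first image and 9.7 in the second, so they moved 3.9 units closer together.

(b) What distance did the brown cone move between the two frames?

2.6

The brown cone was near (12.3, 1.8) before and (11.5, 4.3) after, so it travelled √(0.8² + 2.5²) ≈ 2.6 units.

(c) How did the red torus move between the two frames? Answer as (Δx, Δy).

(-1.1, 0.9)

The red torus was at about (2.6, 1.9) and moved to about (1.5, 2.8).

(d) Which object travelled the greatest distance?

the magenta sphere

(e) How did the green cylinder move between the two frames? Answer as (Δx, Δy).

(0.6, 0.9)

The green cylinder was at about (8.9, 1.9) and moved to about (9.5, 2.8).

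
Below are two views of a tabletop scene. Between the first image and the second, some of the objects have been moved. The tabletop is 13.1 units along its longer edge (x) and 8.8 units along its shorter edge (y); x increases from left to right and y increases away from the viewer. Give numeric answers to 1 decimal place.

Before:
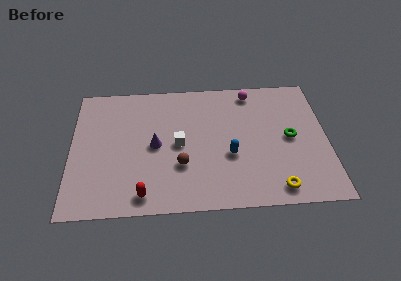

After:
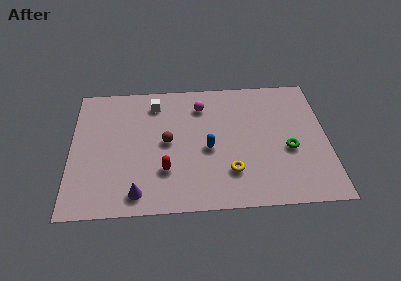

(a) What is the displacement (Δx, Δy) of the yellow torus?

(-2.3, 1.2)

The yellow torus was at about (10.4, 1.1) and moved to about (8.1, 2.3).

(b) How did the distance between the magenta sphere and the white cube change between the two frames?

-2.7

The distance was about 5.1 in the first image and 2.4 in the second, so they moved 2.7 units closer together.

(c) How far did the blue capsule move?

1.2

The blue capsule was near (8.1, 3.4) before and (7.0, 3.9) after, so it travelled √(1.1² + 0.5²) ≈ 1.2 units.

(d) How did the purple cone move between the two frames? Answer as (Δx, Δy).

(-0.9, -3.1)

The purple cone started near (4.3, 4.3) and ended near (3.4, 1.2).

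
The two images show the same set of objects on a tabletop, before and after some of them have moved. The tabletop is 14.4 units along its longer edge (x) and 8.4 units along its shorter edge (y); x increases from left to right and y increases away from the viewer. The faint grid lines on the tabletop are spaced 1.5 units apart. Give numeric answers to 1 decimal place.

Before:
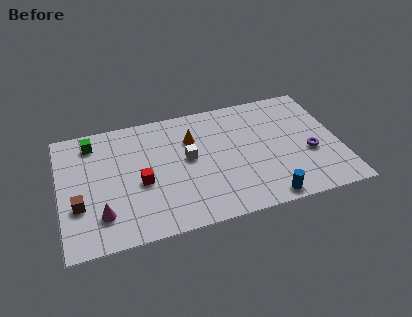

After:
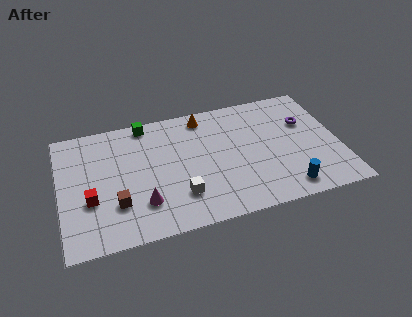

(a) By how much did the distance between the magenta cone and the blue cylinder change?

-1.0

They were about 8.4 units apart before and 7.4 after — 1.0 units closer together.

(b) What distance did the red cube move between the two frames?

2.6

The red cube moved from about (4.1, 3.6) to (1.5, 3.1), a distance of √(2.6² + 0.5²) ≈ 2.6.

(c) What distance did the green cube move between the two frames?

2.9

The green cube moved from about (1.8, 7.0) to (4.6, 7.6), a distance of √(2.8² + 0.6²) ≈ 2.9.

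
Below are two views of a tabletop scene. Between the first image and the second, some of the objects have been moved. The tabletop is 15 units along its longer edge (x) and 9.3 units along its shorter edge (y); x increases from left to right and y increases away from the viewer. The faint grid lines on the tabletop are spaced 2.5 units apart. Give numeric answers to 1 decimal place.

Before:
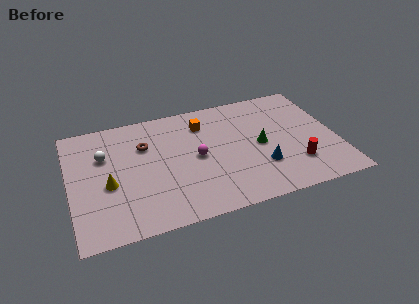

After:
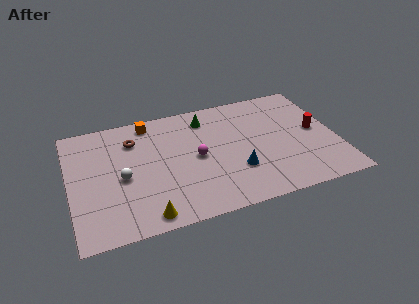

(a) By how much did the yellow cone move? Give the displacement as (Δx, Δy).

(1.9, -2.9)

From the two frames, the yellow cone sits at roughly (2.1, 3.9) before and (4.0, 1.0) after.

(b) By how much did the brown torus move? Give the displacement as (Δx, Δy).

(-0.6, 0.6)

From the two frames, the brown torus sits at roughly (4.3, 6.4) before and (3.7, 7.0) after.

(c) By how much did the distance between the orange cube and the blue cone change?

+1.7

The distance was about 5.3 in the first image and 7.0 in the second, so they moved 1.7 units further apart.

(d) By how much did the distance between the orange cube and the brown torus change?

-1.9

Before: roughly 3.5 units apart; after: 1.6. That's 1.9 units closer together.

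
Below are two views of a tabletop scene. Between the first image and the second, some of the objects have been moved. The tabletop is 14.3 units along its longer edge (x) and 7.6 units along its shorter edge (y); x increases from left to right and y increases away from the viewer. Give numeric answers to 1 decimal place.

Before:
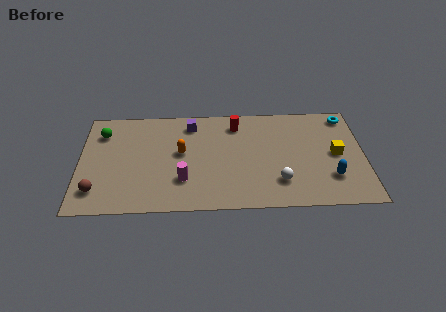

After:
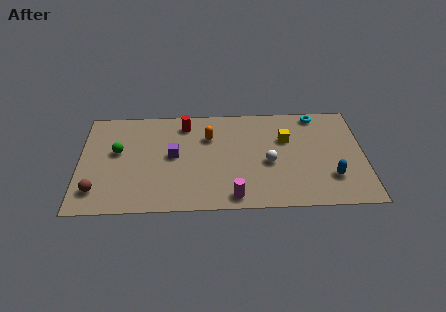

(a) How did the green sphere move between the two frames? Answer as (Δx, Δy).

(0.8, -1.4)

The green sphere started near (1.1, 5.8) and ended near (1.9, 4.4).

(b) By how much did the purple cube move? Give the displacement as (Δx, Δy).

(-0.9, -2.3)

The purple cube was at about (5.6, 6.3) and moved to about (4.7, 4.0).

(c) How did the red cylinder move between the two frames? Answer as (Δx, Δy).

(-2.6, 0.1)

From the two frames, the red cylinder sits at roughly (7.9, 6.2) before and (5.3, 6.3) after.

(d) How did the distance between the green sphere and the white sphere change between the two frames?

-2.0

They were about 9.7 units apart before and 7.7 after — 2.0 units closer together.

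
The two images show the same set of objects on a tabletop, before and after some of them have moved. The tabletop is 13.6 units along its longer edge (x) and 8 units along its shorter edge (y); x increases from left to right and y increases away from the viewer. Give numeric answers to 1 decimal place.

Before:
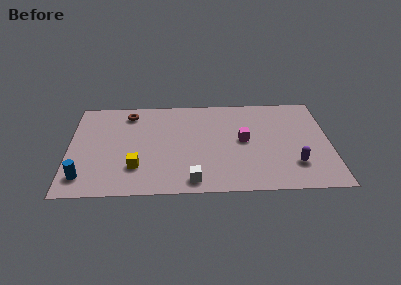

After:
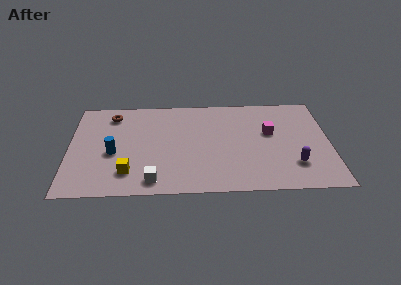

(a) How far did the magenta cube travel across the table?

1.5

The magenta cube moved from about (9.1, 4.2) to (10.5, 4.8), a distance of √(1.4² + 0.6²) ≈ 1.5.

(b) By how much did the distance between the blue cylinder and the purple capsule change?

-1.4

Before: roughly 10.9 units apart; after: 9.5. That's 1.4 units closer together.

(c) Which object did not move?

the purple capsule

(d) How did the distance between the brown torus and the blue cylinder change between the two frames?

-2.5

They were about 5.7 units apart before and 3.2 after — 2.5 units closer together.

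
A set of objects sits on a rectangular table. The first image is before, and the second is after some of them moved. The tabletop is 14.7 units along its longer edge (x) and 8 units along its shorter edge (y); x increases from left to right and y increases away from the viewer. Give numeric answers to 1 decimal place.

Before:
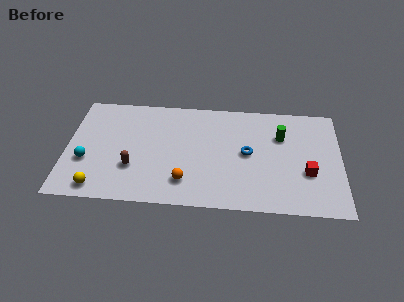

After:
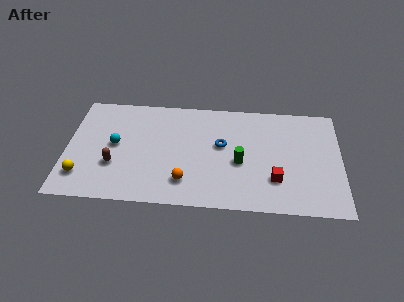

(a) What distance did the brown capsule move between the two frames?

1.0

From (3.6, 2.6) to (2.6, 2.7), the brown capsule covered √(1.0² + 0.1²) ≈ 1.0 units.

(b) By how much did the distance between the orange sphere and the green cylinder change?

-3.0

The distance was about 6.3 in the first image and 3.3 in the second, so they moved 3.0 units closer together.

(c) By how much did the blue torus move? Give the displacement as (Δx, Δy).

(-1.4, 0.5)

The blue torus started near (9.7, 4.1) and ended near (8.3, 4.6).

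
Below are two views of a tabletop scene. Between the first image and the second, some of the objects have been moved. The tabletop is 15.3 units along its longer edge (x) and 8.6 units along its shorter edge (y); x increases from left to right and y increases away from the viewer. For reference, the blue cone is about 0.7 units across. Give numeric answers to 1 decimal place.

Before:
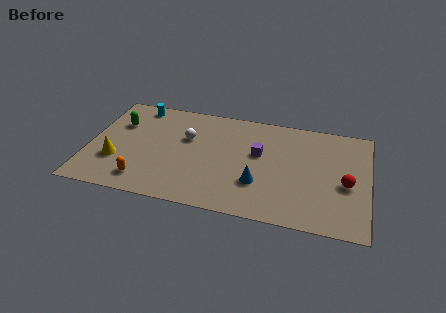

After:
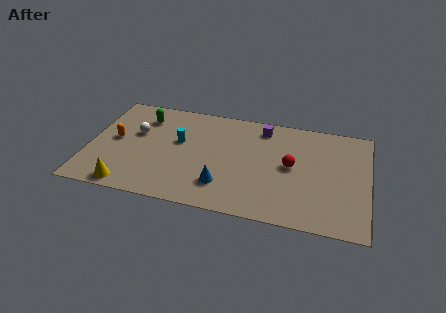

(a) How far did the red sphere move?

3.1

The red sphere was near (14.1, 3.7) before and (11.1, 4.5) after, so it travelled √(3.0² + 0.8²) ≈ 3.1 units.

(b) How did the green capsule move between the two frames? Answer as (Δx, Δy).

(1.3, 0.8)

The green capsule was at about (1.5, 5.9) and moved to about (2.8, 6.7).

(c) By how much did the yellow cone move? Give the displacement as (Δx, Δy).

(0.8, -1.9)

The yellow cone started near (1.6, 2.8) and ended near (2.4, 0.9).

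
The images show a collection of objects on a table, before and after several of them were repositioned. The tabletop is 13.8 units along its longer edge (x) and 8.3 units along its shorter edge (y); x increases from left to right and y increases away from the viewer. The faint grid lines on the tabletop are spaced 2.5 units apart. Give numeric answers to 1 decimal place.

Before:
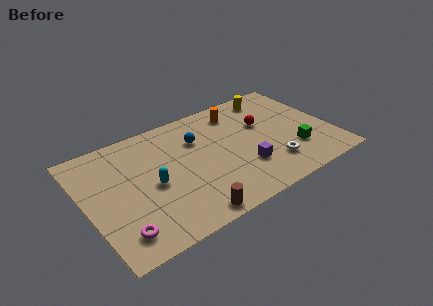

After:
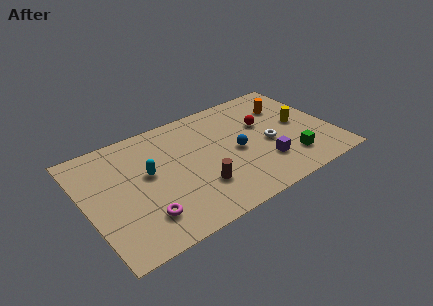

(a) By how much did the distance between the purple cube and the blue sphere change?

-1.8

The distance was about 3.9 in the first image and 2.1 in the second, so they moved 1.8 units closer together.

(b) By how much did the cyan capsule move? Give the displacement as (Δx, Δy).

(-0.1, 0.9)

The cyan capsule was at about (3.6, 3.8) and moved to about (3.5, 4.7).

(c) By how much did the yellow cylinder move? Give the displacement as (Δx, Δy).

(1.0, -2.8)

The yellow cylinder was at about (11.1, 7.1) and moved to about (12.1, 4.3).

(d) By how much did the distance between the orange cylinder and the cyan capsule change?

+2.1

The distance was about 6.2 in the first image and 8.3 in the second, so they moved 2.1 units further apart.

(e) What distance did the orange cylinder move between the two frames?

2.8

From (9.0, 6.8) to (11.7, 6.0), the orange cylinder covered √(2.7² + 0.8²) ≈ 2.8 units.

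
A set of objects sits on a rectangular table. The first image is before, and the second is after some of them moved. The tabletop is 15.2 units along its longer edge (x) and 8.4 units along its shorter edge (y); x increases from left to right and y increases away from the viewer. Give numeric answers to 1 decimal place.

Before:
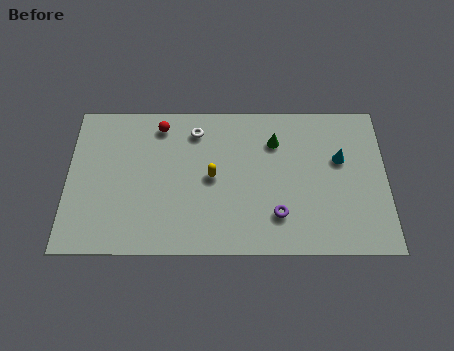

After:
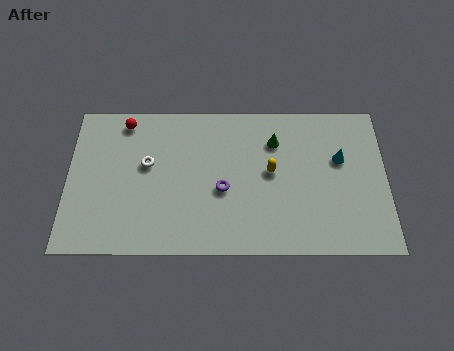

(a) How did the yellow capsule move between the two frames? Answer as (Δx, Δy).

(2.8, 0.3)

The yellow capsule started near (6.9, 4.2) and ended near (9.7, 4.5).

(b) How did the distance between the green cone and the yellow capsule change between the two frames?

-1.9

The distance was about 3.6 in the first image and 1.7 in the second, so they moved 1.9 units closer together.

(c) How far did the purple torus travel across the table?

3.0

The purple torus moved from about (10.0, 2.1) to (7.4, 3.5), a distance of √(2.6² + 1.4²) ≈ 3.0.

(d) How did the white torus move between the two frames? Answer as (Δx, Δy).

(-2.3, -1.9)

From the two frames, the white torus sits at roughly (6.1, 6.8) before and (3.8, 4.9) after.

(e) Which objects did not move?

the green cone and the cyan cone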